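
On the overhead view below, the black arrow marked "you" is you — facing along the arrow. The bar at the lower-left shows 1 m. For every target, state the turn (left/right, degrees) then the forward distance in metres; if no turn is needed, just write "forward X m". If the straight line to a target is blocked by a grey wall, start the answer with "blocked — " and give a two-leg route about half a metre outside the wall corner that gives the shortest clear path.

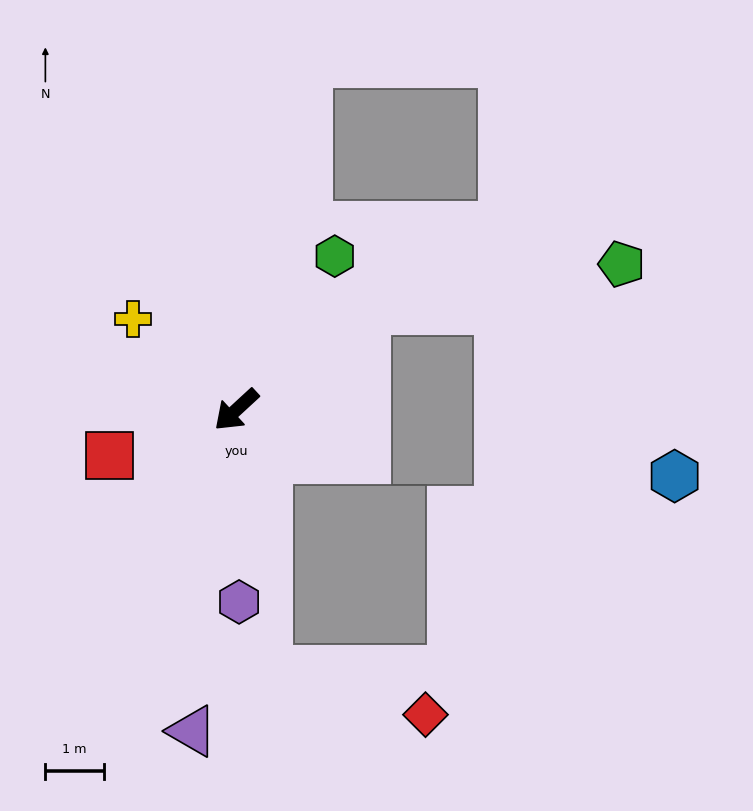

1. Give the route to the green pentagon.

blocked — turn left 175°, forward 2.8 m, then turn right 28°, forward 4.4 m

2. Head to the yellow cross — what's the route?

turn right 84°, forward 2.3 m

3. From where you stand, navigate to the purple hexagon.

turn left 48°, forward 3.3 m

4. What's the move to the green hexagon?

turn right 165°, forward 3.1 m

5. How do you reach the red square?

turn right 23°, forward 2.3 m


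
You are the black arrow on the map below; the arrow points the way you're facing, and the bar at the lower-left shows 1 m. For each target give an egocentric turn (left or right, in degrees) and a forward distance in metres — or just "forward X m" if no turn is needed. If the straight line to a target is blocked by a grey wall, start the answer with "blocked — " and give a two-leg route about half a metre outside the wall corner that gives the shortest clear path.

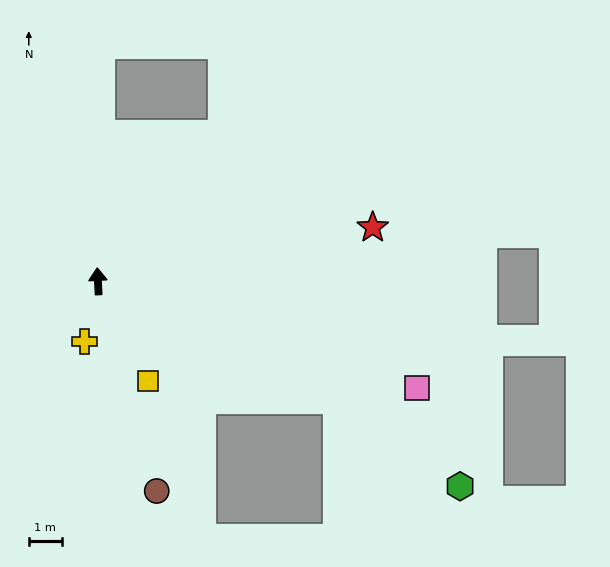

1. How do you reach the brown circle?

turn right 167°, forward 6.6 m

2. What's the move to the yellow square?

turn right 156°, forward 3.4 m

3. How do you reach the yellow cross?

turn left 165°, forward 1.9 m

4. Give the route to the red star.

turn right 82°, forward 8.5 m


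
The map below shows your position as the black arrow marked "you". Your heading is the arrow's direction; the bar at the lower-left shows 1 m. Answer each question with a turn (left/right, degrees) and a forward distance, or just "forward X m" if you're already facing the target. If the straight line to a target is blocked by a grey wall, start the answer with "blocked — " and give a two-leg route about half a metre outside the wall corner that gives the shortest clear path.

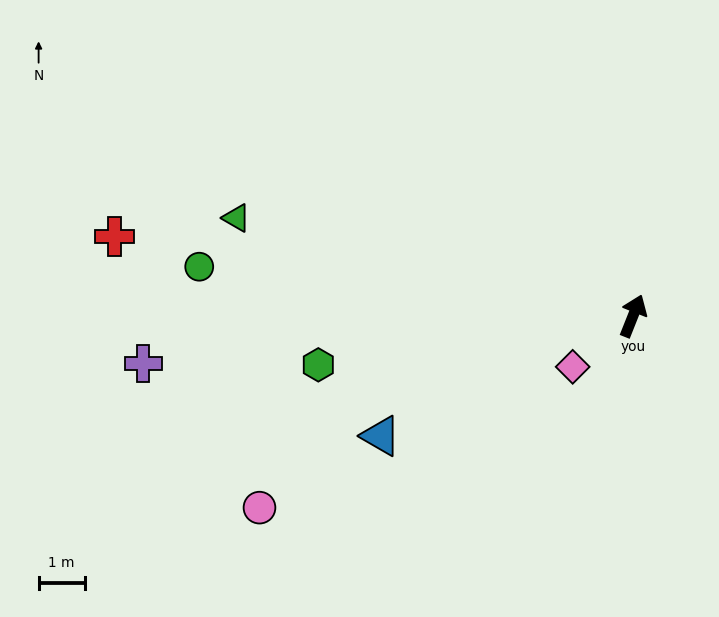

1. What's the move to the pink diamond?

turn left 152°, forward 1.7 m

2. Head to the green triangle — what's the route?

turn left 98°, forward 8.8 m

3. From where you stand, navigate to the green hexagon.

turn left 121°, forward 6.9 m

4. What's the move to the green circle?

turn left 105°, forward 9.5 m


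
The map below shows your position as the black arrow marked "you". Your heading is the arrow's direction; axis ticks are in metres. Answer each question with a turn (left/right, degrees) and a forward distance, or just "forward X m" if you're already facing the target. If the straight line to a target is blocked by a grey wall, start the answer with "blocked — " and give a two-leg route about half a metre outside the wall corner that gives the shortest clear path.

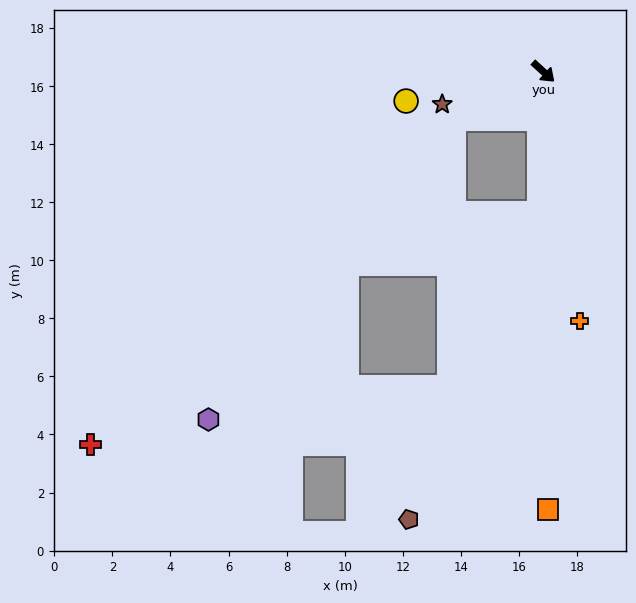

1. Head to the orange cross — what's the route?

turn right 39°, forward 8.7 m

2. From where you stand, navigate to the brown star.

turn right 120°, forward 3.7 m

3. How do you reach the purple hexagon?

blocked — turn right 110°, forward 3.5 m, then turn left 23°, forward 13.4 m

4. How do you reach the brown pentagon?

blocked — turn right 49°, forward 4.9 m, then turn right 22°, forward 11.4 m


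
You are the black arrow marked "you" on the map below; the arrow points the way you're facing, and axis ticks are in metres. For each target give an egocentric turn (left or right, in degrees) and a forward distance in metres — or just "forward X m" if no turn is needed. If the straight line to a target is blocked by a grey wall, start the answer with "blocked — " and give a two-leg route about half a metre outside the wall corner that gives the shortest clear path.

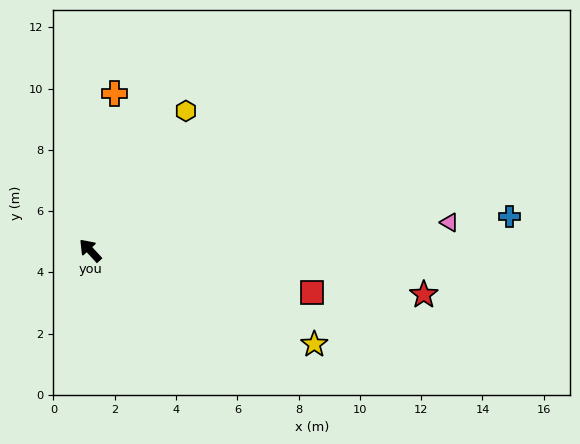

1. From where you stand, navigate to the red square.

turn right 143°, forward 7.4 m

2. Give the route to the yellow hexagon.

turn right 77°, forward 5.5 m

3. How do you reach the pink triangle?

turn right 128°, forward 11.8 m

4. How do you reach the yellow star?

turn right 155°, forward 7.9 m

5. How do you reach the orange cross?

turn right 52°, forward 5.2 m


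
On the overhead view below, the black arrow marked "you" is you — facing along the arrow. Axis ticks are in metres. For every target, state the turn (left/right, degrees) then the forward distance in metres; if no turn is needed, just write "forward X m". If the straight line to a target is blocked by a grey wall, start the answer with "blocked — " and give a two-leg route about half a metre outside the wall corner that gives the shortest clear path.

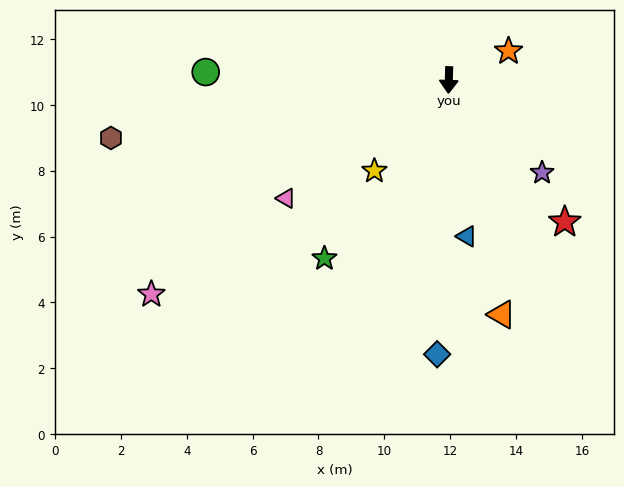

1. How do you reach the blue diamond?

forward 8.3 m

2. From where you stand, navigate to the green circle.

turn right 90°, forward 7.4 m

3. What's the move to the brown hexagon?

turn right 79°, forward 10.4 m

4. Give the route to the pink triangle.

turn right 52°, forward 6.1 m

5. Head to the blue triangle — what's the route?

turn left 8°, forward 4.8 m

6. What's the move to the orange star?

turn left 117°, forward 2.0 m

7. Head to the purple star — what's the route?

turn left 47°, forward 4.0 m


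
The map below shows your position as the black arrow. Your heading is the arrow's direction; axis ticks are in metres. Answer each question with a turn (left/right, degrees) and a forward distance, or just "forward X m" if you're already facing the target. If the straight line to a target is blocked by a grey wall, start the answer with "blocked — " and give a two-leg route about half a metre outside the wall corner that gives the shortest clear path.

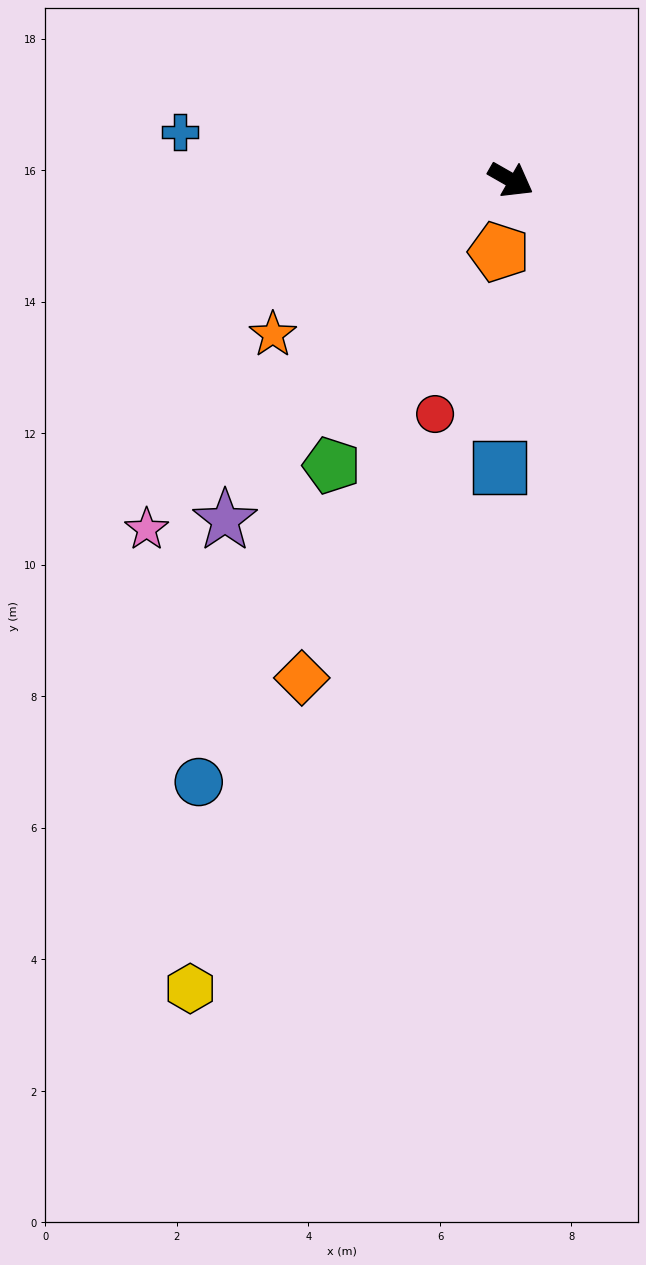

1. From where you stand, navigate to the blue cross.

turn right 159°, forward 5.1 m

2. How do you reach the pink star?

turn right 106°, forward 7.7 m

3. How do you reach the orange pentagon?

turn right 70°, forward 1.1 m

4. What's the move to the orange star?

turn right 117°, forward 4.3 m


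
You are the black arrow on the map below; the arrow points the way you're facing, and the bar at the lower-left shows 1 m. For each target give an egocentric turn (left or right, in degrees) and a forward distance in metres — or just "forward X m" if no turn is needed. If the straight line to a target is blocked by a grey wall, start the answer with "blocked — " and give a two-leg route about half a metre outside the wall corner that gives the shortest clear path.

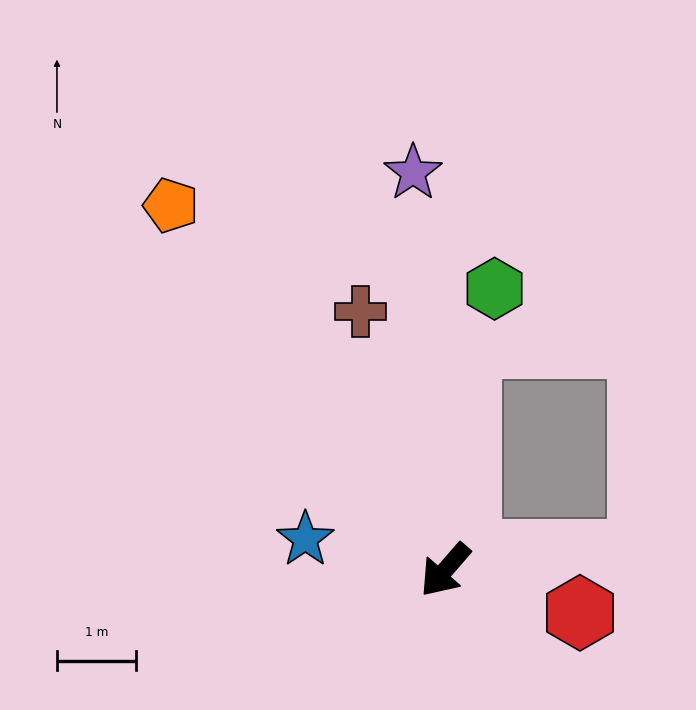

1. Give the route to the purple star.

turn right 134°, forward 5.1 m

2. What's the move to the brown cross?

turn right 121°, forward 3.5 m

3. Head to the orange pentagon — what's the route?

turn right 102°, forward 5.8 m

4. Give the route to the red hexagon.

turn left 113°, forward 1.8 m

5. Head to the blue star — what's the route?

turn right 61°, forward 1.8 m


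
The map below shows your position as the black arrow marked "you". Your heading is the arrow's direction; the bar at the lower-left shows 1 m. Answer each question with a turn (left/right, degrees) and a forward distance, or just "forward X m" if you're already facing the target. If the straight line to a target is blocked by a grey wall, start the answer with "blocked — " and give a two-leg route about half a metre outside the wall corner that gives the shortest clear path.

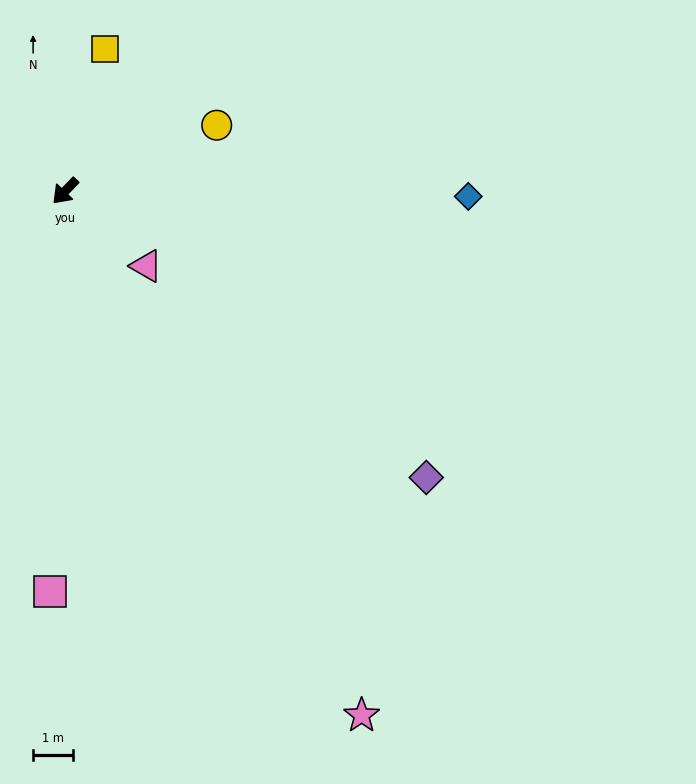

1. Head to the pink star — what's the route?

turn left 73°, forward 15.1 m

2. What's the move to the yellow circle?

turn left 157°, forward 4.1 m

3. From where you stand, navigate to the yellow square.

turn right 152°, forward 3.7 m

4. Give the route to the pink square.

turn left 42°, forward 10.1 m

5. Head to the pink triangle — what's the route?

turn left 91°, forward 2.8 m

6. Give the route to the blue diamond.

turn left 133°, forward 10.1 m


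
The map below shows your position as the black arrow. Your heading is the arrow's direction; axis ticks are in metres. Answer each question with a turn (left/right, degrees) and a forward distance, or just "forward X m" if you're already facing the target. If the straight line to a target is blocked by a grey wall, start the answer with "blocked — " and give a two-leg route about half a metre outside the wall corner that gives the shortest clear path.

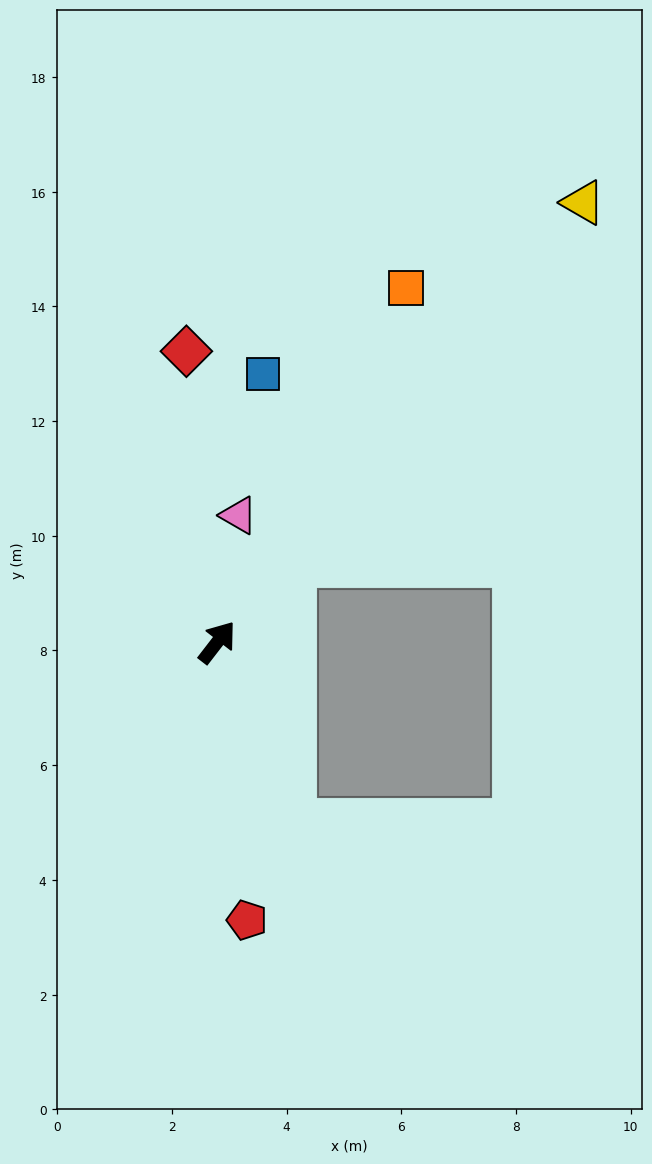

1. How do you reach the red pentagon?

turn right 136°, forward 4.9 m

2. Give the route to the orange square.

turn left 10°, forward 7.0 m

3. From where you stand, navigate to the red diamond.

turn left 44°, forward 5.1 m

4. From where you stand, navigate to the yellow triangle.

turn right 2°, forward 10.0 m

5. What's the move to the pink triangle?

turn left 28°, forward 2.2 m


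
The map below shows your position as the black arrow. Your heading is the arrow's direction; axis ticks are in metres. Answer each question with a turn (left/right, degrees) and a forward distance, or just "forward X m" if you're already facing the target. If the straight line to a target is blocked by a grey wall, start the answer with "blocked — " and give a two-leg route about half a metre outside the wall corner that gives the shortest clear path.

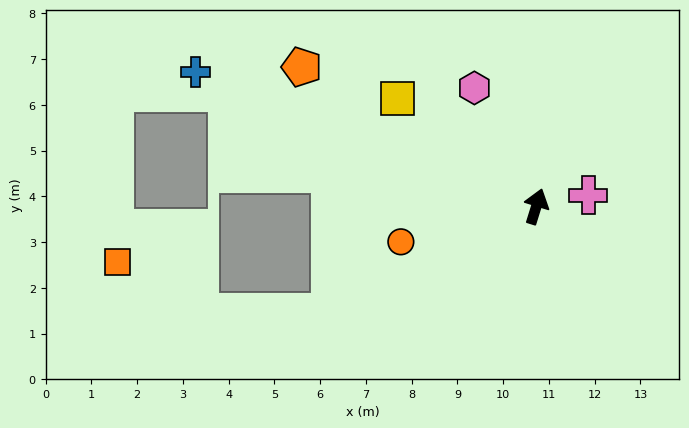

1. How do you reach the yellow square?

turn left 69°, forward 3.8 m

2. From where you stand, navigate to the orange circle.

turn left 122°, forward 3.1 m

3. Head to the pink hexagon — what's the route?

turn left 45°, forward 2.9 m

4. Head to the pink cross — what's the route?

turn right 61°, forward 1.2 m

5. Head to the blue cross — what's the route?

turn left 86°, forward 8.0 m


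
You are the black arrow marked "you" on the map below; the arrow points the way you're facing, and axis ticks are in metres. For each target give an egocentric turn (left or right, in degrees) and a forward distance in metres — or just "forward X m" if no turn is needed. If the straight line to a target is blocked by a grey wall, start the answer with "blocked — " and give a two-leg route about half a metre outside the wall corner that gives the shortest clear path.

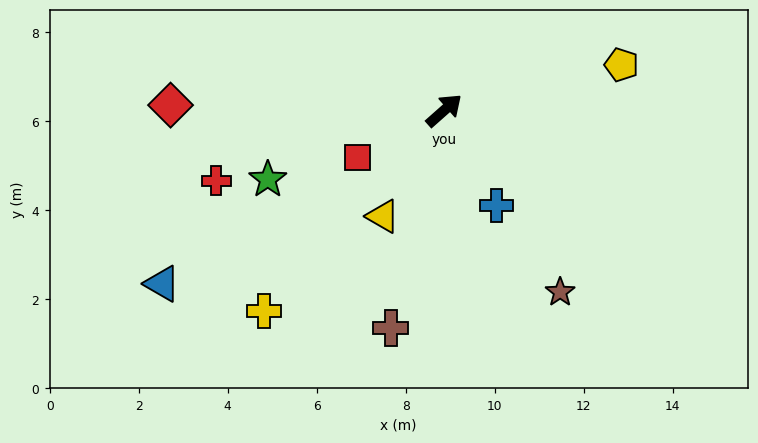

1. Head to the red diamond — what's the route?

turn left 137°, forward 6.1 m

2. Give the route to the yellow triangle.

turn right 162°, forward 2.7 m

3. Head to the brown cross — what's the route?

turn right 145°, forward 5.0 m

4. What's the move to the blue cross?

turn right 103°, forward 2.4 m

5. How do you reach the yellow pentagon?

turn right 27°, forward 4.1 m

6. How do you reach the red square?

turn left 167°, forward 2.2 m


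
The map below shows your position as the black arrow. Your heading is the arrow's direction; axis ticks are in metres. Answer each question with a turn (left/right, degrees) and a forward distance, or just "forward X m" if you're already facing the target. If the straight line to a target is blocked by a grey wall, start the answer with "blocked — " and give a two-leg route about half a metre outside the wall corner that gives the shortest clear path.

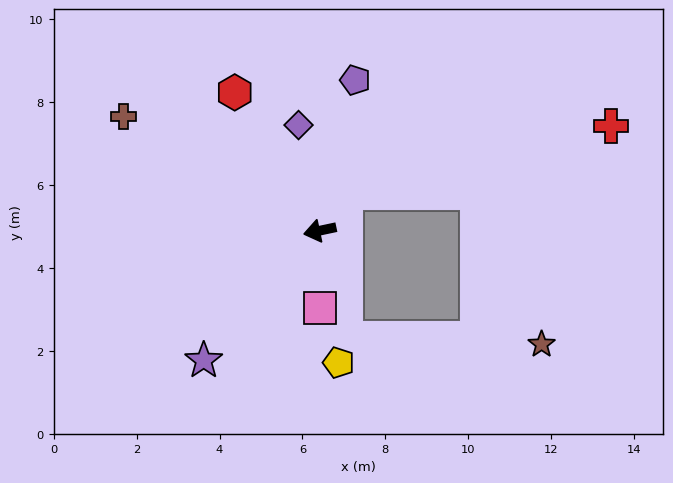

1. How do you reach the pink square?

turn left 78°, forward 1.9 m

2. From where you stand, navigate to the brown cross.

turn right 42°, forward 5.5 m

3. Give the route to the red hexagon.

turn right 70°, forward 3.9 m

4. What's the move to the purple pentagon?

turn right 115°, forward 3.7 m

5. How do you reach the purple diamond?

turn right 91°, forward 2.6 m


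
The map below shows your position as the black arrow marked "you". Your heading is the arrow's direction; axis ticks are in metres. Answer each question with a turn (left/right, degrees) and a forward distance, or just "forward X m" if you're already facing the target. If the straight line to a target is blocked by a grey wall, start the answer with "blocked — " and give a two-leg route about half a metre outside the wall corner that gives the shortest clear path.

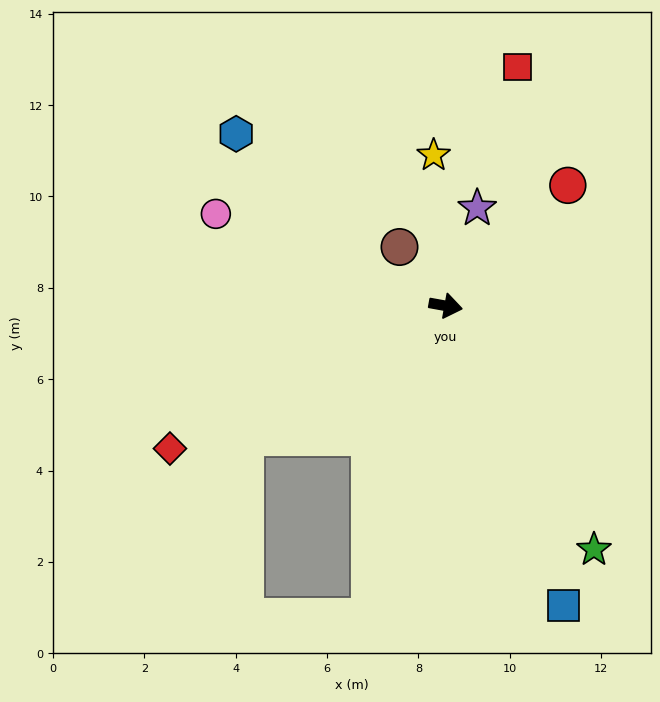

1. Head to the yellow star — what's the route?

turn left 105°, forward 3.3 m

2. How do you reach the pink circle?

turn left 168°, forward 5.4 m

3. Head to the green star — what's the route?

turn right 48°, forward 6.2 m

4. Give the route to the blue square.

turn right 58°, forward 7.0 m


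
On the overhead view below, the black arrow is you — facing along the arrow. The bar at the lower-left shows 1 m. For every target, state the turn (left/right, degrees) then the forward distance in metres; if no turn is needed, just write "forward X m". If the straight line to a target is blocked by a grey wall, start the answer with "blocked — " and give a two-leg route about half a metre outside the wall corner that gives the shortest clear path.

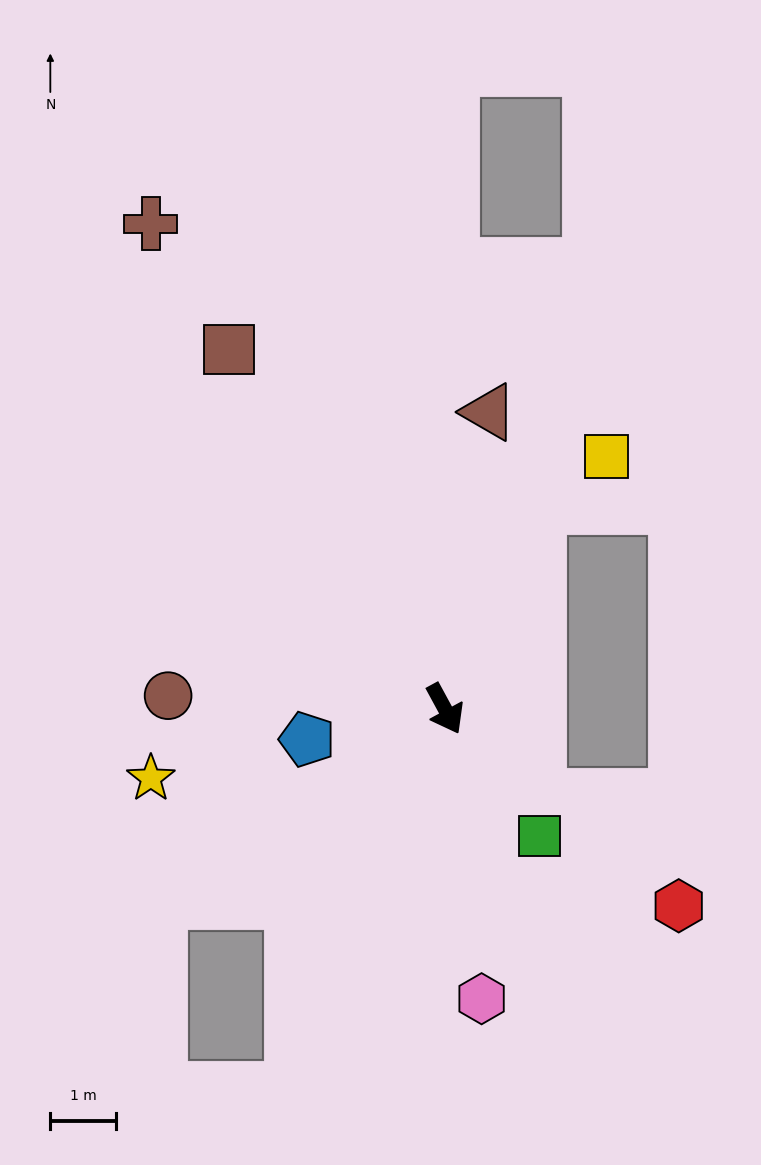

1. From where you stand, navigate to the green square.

turn left 8°, forward 2.4 m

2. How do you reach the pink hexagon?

turn right 21°, forward 4.5 m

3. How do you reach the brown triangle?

turn left 143°, forward 4.6 m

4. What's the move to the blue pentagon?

turn right 106°, forward 2.2 m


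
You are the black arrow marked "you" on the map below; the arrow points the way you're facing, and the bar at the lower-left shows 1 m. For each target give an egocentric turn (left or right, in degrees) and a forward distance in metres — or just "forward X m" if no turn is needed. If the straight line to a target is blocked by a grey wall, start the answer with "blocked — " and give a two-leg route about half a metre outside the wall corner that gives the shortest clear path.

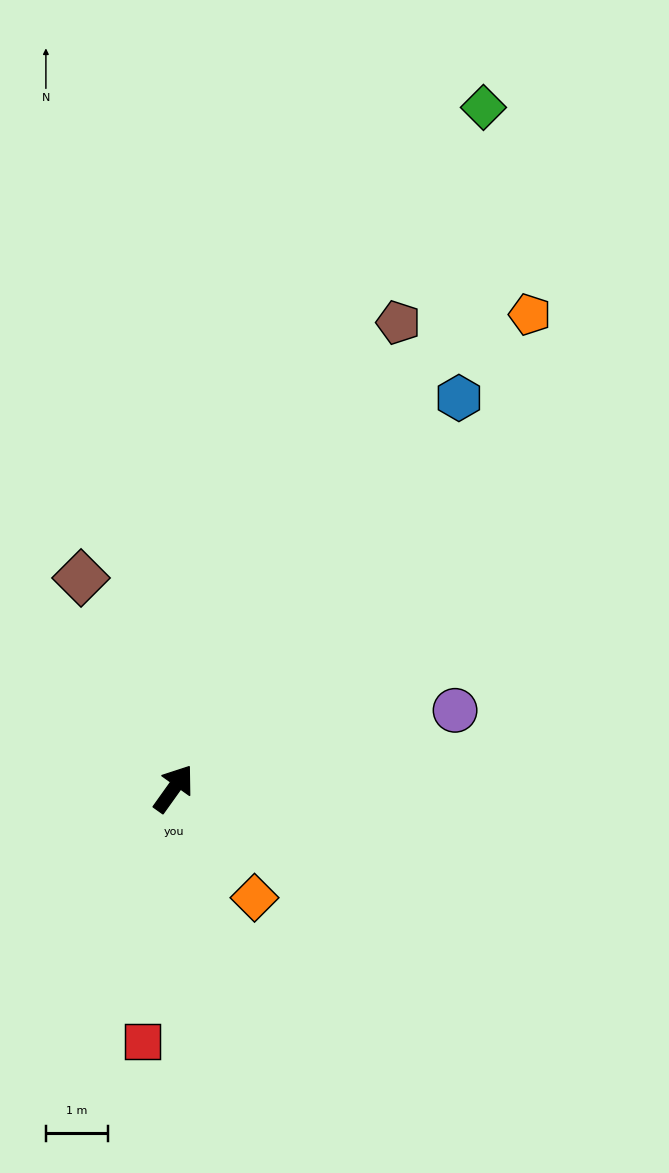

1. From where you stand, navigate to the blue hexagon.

forward 7.8 m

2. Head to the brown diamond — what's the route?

turn left 59°, forward 3.7 m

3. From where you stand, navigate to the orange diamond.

turn right 108°, forward 2.2 m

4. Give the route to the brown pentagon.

turn left 10°, forward 8.4 m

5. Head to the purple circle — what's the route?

turn right 39°, forward 4.7 m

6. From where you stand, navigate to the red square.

turn right 151°, forward 4.1 m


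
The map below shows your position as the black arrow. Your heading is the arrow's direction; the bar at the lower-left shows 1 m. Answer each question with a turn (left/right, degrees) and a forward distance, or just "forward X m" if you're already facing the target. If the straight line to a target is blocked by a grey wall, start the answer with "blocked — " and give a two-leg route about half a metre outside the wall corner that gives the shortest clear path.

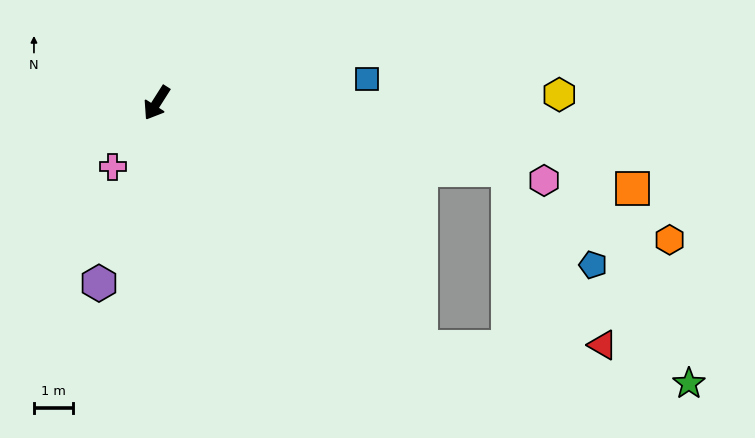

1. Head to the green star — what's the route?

blocked — turn left 80°, forward 9.1 m, then turn left 35°, forward 6.9 m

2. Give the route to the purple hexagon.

turn left 15°, forward 4.8 m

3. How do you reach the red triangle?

blocked — turn left 80°, forward 9.1 m, then turn left 43°, forward 4.6 m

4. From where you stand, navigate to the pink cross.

turn right 2°, forward 2.0 m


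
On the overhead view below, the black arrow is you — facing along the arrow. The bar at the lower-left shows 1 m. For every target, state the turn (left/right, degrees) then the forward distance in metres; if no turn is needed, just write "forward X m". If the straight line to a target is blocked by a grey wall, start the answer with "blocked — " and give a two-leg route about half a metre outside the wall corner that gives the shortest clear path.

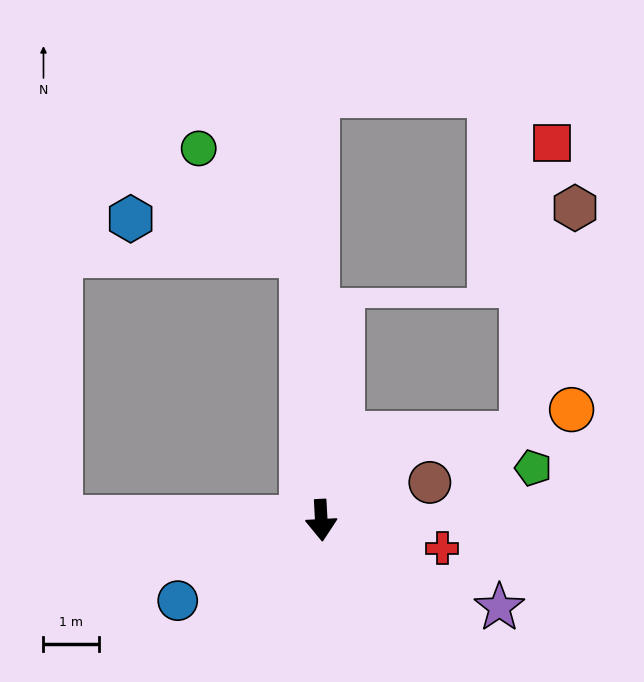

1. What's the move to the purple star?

turn left 61°, forward 3.6 m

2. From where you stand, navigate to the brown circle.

turn left 106°, forward 2.1 m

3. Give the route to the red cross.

turn left 74°, forward 2.2 m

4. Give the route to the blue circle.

turn right 64°, forward 2.9 m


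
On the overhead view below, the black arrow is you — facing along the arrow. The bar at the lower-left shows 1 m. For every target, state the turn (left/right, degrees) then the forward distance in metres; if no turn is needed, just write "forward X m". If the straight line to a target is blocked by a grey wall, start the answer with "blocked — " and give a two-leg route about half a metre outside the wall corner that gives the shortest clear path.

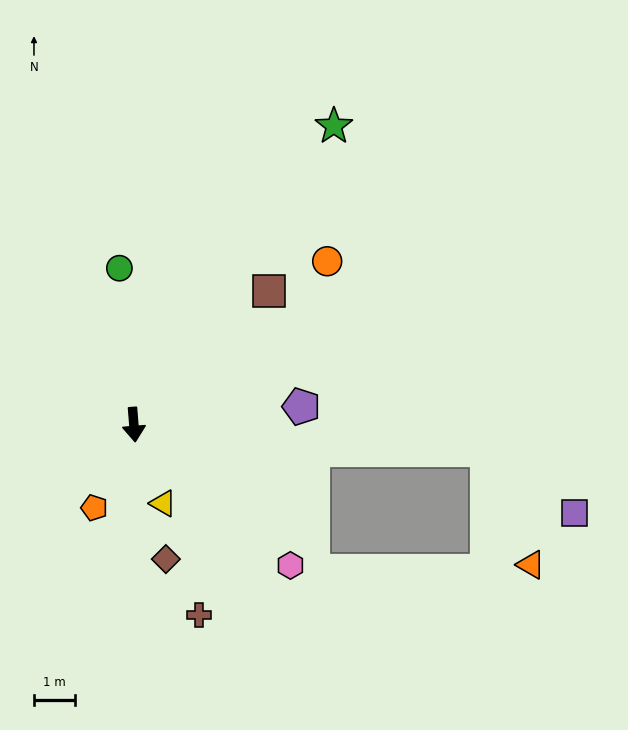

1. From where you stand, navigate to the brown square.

turn left 130°, forward 4.6 m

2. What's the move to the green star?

turn left 142°, forward 8.8 m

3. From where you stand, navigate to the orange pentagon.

turn right 30°, forward 2.2 m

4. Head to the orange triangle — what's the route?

blocked — turn left 81°, forward 8.7 m, then turn right 65°, forward 3.0 m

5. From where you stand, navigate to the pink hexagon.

turn left 43°, forward 5.1 m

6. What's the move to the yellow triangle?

turn left 16°, forward 2.0 m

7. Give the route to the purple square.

blocked — turn left 81°, forward 8.7 m, then turn right 32°, forward 2.6 m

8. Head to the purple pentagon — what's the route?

turn left 92°, forward 4.1 m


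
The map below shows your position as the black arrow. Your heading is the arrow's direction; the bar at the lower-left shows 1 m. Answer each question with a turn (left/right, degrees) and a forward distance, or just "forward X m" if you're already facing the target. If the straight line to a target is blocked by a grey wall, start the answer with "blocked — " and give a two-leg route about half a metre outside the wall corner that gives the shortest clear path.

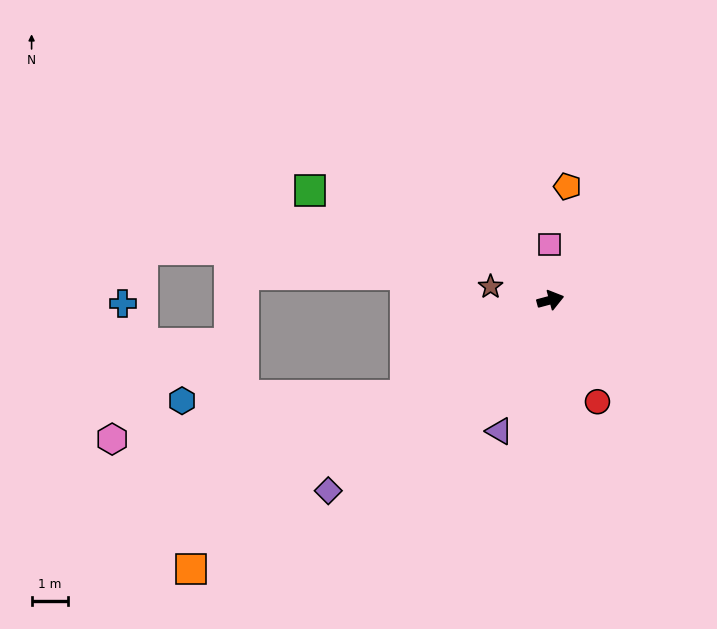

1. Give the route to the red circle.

turn right 80°, forward 3.1 m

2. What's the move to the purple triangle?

turn right 126°, forward 3.9 m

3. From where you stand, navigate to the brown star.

turn left 152°, forward 1.7 m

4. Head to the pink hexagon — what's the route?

blocked — turn right 162°, forward 4.7 m, then turn right 24°, forward 8.1 m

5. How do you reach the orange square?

turn right 158°, forward 12.3 m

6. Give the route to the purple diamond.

turn right 154°, forward 8.0 m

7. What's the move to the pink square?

turn left 76°, forward 1.5 m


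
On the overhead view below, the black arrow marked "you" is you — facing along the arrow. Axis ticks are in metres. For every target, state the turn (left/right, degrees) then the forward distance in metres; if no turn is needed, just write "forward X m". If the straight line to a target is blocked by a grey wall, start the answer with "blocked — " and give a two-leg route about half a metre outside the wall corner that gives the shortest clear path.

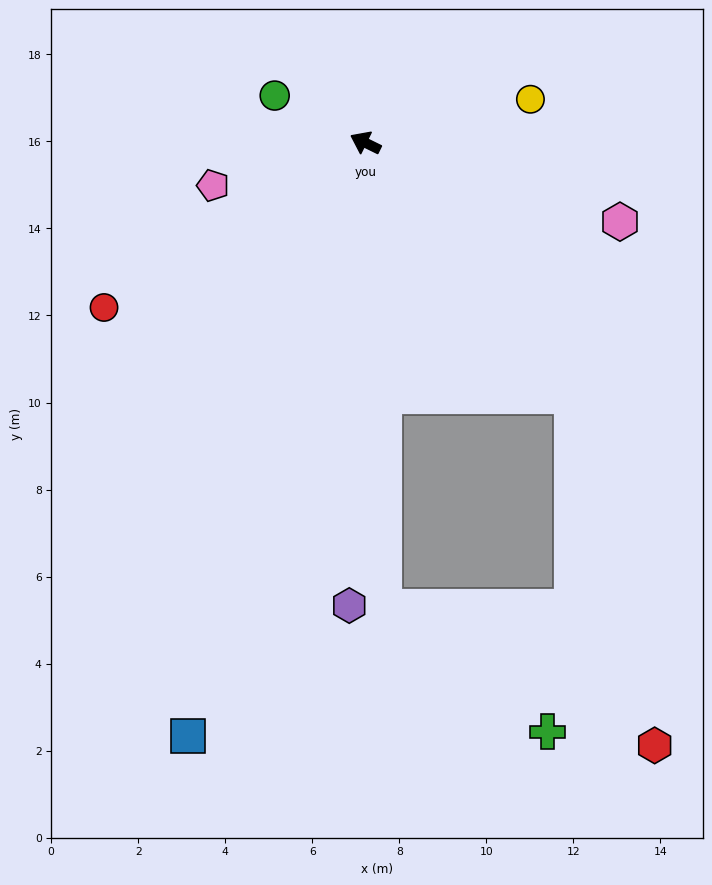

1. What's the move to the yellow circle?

turn right 139°, forward 3.9 m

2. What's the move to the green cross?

blocked — turn left 118°, forward 10.7 m, then turn left 51°, forward 4.7 m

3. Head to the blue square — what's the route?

turn left 100°, forward 14.2 m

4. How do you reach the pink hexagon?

turn right 171°, forward 6.1 m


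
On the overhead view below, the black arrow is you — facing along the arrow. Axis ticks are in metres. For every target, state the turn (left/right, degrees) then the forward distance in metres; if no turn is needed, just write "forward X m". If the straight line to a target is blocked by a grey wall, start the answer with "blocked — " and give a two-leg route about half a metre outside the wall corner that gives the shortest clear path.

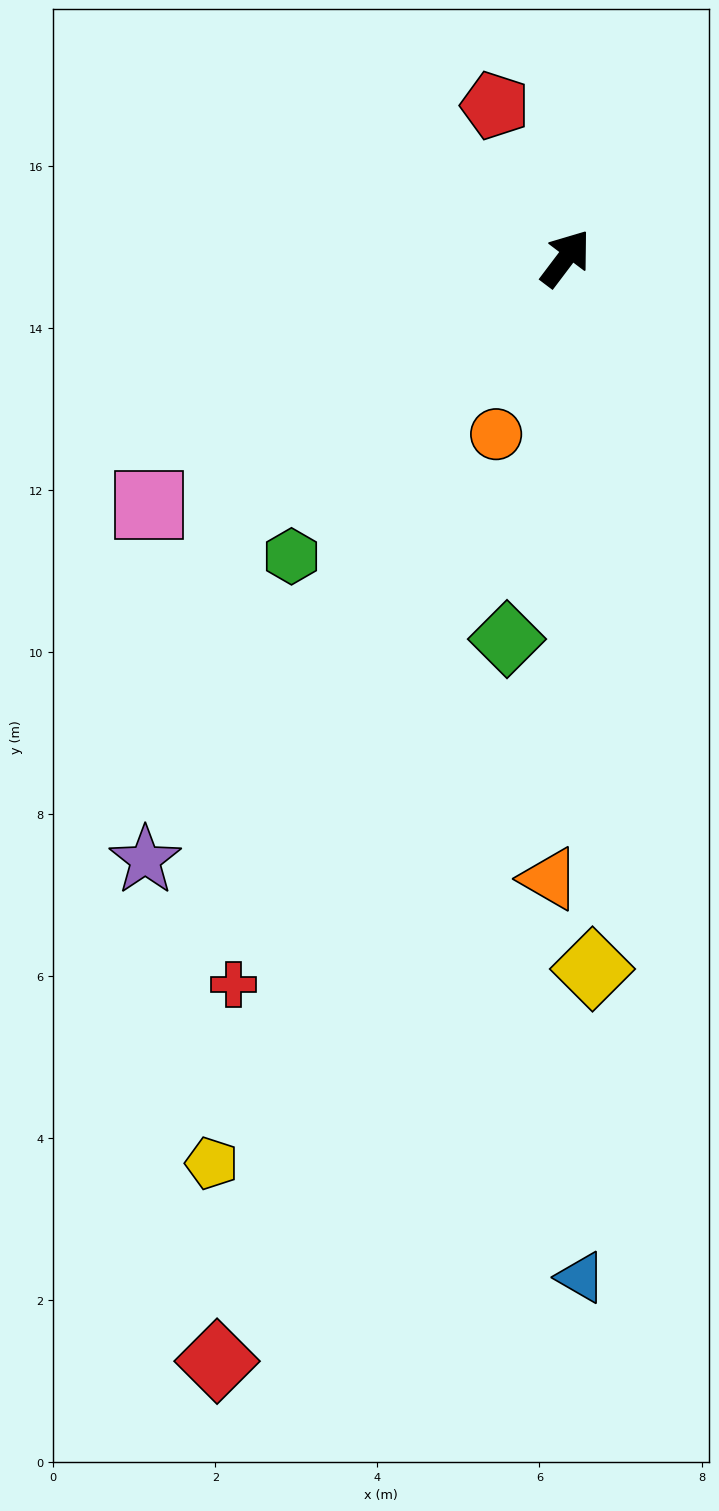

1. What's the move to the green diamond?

turn right 152°, forward 4.8 m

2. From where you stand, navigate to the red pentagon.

turn left 62°, forward 2.1 m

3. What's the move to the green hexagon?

turn left 174°, forward 5.0 m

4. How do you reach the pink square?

turn left 158°, forward 6.0 m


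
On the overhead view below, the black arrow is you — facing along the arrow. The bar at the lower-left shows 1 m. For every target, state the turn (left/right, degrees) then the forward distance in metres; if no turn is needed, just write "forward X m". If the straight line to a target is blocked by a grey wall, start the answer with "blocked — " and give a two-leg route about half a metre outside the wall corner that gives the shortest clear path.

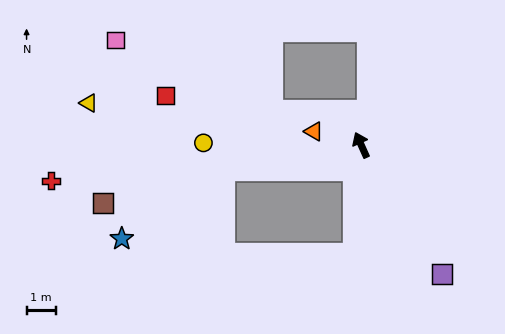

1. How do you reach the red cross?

turn left 72°, forward 10.7 m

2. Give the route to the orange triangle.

turn left 50°, forward 1.7 m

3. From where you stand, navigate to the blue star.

blocked — turn left 76°, forward 4.8 m, then turn left 24°, forward 4.2 m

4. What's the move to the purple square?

turn right 172°, forward 5.2 m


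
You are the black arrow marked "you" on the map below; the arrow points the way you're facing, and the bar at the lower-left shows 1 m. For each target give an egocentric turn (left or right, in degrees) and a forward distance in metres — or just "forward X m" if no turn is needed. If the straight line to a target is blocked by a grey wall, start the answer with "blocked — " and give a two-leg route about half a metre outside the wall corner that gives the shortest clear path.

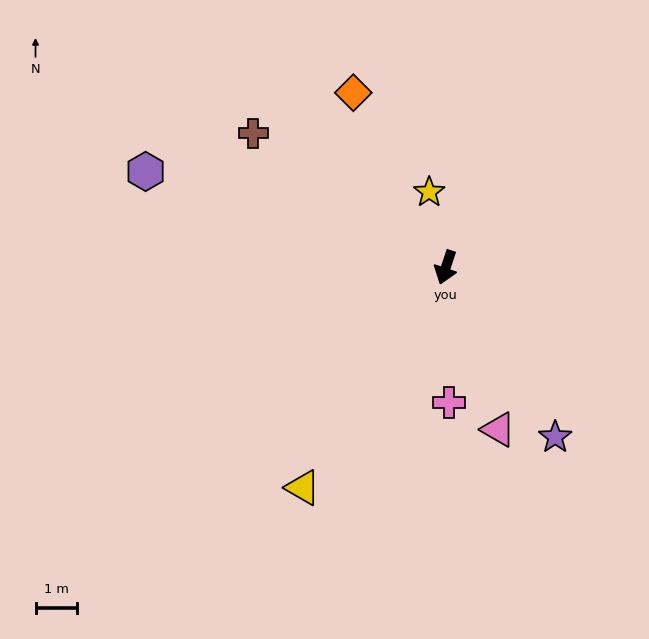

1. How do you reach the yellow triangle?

turn right 15°, forward 6.3 m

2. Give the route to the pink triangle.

turn left 36°, forward 4.1 m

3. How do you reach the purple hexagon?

turn right 89°, forward 7.5 m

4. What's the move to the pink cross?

turn left 20°, forward 3.2 m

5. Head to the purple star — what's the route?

turn left 51°, forward 4.8 m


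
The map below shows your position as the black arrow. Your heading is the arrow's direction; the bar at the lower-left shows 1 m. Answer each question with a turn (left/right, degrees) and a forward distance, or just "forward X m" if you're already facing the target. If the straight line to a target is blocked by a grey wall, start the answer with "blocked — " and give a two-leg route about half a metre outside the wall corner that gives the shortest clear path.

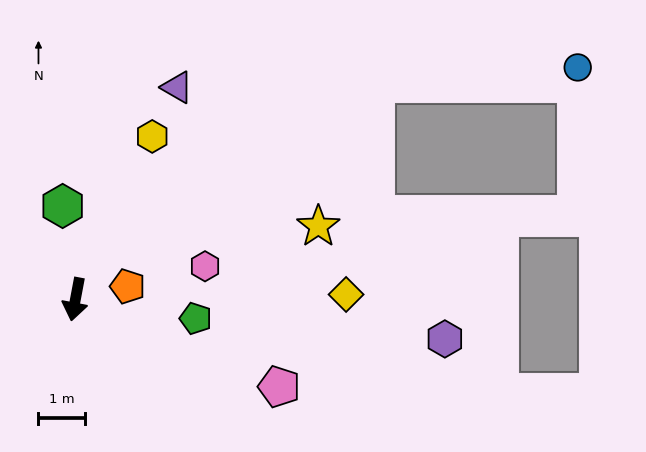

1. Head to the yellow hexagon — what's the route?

turn left 165°, forward 3.9 m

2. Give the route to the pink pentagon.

turn left 77°, forward 4.8 m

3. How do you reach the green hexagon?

turn right 162°, forward 2.0 m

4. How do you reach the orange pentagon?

turn left 115°, forward 1.2 m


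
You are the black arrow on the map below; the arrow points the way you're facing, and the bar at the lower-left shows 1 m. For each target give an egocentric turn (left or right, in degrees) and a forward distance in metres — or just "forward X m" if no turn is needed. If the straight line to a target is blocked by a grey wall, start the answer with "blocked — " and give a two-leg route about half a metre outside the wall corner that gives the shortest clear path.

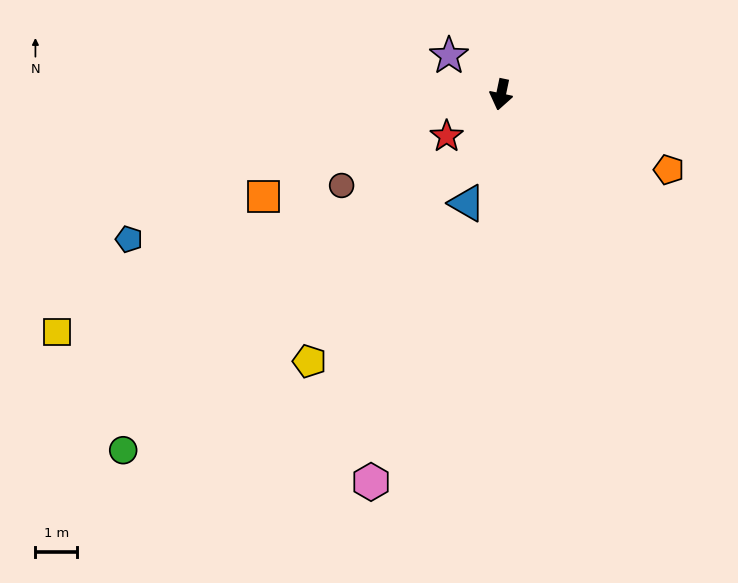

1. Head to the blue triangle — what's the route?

turn right 6°, forward 2.7 m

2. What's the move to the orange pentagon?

turn left 78°, forward 4.4 m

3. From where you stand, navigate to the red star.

turn right 41°, forward 1.6 m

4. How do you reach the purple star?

turn right 115°, forward 1.6 m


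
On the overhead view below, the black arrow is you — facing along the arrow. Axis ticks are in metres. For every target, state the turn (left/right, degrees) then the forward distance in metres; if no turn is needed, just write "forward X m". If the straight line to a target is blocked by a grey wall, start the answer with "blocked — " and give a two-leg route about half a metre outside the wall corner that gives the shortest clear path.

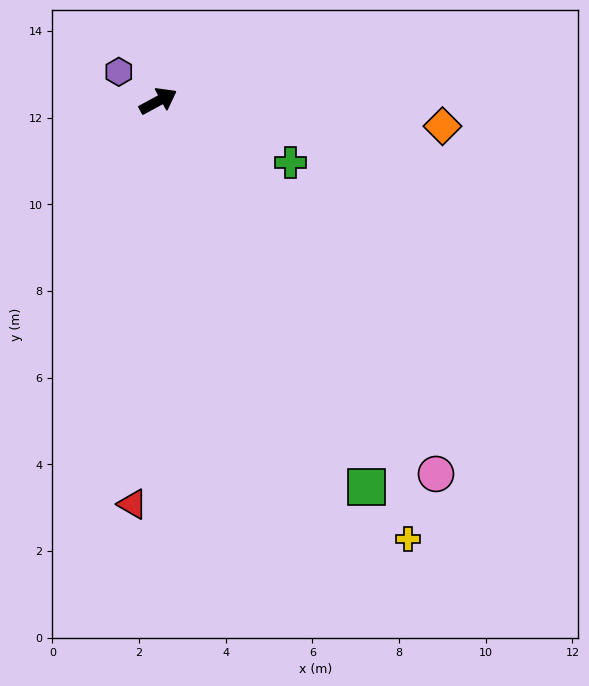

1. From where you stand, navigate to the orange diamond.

turn right 34°, forward 6.6 m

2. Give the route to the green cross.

turn right 53°, forward 3.4 m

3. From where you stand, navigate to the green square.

turn right 90°, forward 10.1 m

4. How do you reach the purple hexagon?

turn left 115°, forward 1.1 m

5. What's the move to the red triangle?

turn right 122°, forward 9.3 m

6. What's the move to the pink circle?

turn right 82°, forward 10.7 m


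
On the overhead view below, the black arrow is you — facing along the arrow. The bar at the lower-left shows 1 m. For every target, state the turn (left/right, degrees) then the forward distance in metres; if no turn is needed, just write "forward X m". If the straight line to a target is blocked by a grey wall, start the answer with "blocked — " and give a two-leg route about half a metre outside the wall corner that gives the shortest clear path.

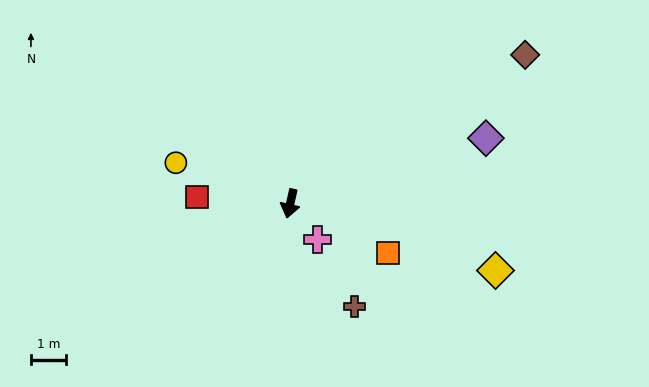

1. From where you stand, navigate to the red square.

turn right 81°, forward 2.6 m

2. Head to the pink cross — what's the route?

turn left 50°, forward 1.3 m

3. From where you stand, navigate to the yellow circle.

turn right 97°, forward 3.4 m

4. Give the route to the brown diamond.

turn left 135°, forward 7.8 m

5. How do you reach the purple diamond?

turn left 121°, forward 5.8 m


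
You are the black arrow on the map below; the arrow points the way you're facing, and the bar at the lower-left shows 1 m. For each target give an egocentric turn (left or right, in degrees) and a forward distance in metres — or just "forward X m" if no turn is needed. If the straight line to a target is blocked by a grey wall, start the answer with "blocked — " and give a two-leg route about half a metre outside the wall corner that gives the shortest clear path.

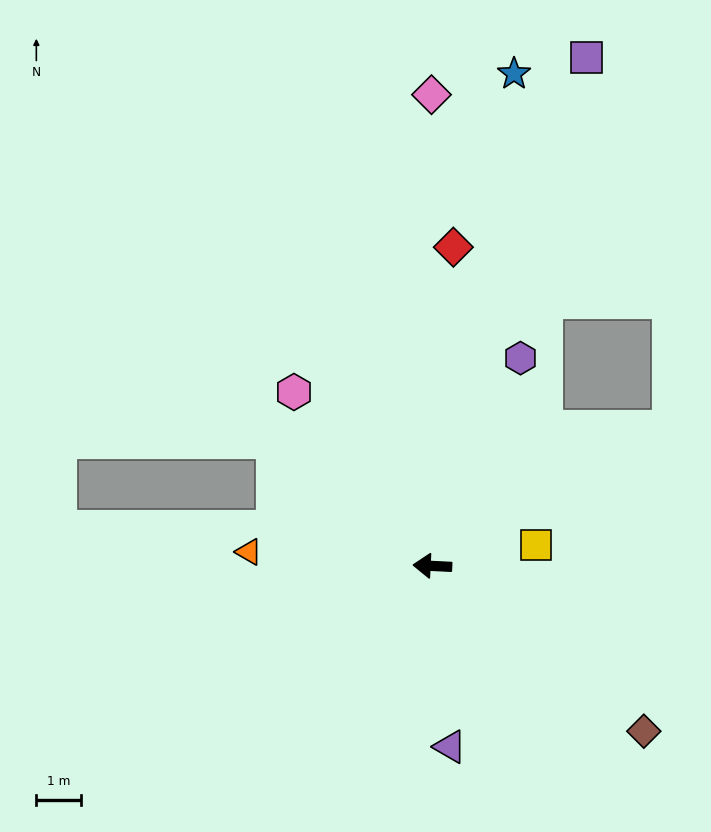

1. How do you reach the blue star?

turn right 97°, forward 11.2 m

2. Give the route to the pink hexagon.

turn right 49°, forward 5.0 m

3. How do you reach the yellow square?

turn right 166°, forward 2.4 m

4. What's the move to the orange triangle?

forward 4.1 m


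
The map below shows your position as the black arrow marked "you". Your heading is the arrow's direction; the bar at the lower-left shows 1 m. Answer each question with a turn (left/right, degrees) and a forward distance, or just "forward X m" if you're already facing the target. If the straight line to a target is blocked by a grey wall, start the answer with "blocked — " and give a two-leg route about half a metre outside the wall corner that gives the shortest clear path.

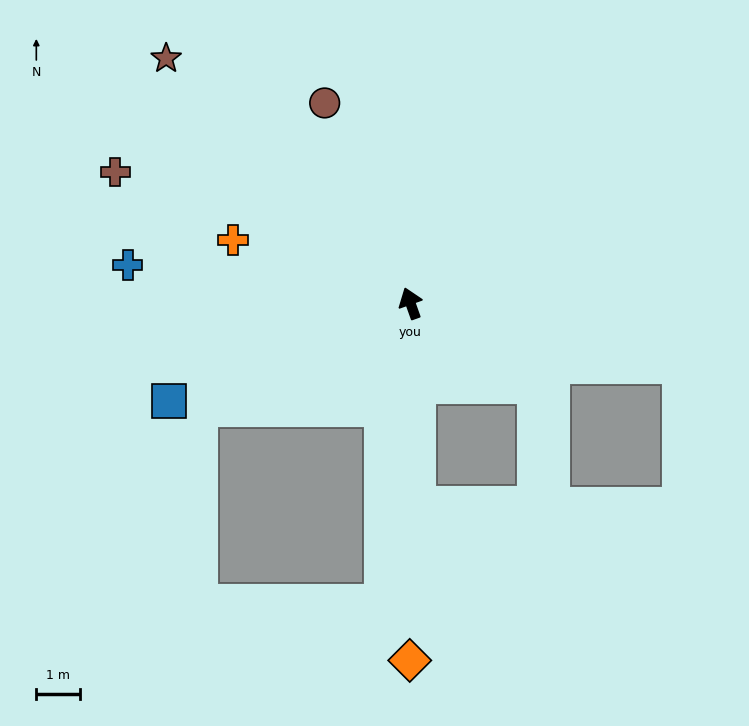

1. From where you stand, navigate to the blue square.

turn left 92°, forward 5.9 m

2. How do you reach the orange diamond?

turn left 160°, forward 8.1 m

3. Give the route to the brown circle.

turn left 4°, forward 5.0 m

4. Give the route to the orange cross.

turn left 51°, forward 4.3 m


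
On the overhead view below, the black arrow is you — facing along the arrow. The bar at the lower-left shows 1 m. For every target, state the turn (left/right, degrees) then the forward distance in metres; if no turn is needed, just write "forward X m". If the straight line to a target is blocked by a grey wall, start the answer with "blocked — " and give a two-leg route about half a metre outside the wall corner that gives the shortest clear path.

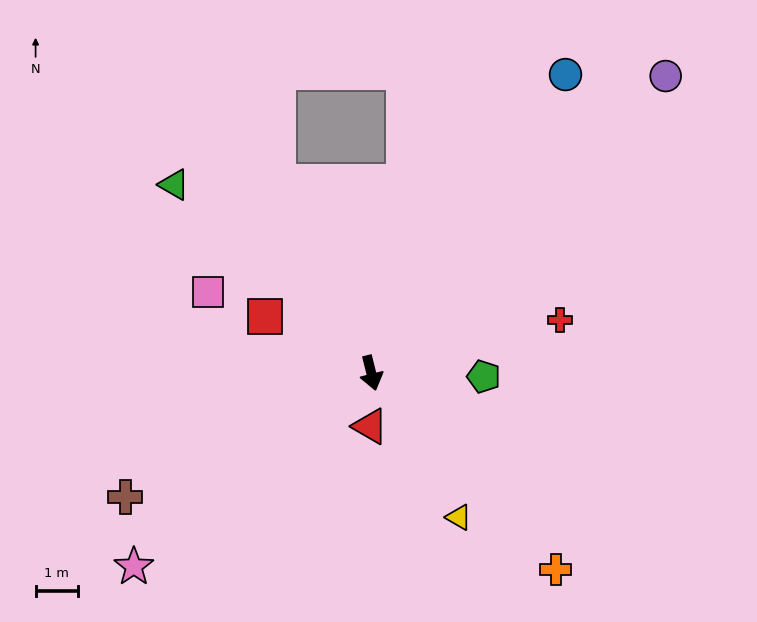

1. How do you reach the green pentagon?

turn left 74°, forward 2.7 m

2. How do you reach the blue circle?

turn left 133°, forward 8.5 m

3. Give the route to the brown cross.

turn right 77°, forward 6.5 m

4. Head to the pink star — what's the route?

turn right 65°, forward 7.3 m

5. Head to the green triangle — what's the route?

turn right 148°, forward 6.5 m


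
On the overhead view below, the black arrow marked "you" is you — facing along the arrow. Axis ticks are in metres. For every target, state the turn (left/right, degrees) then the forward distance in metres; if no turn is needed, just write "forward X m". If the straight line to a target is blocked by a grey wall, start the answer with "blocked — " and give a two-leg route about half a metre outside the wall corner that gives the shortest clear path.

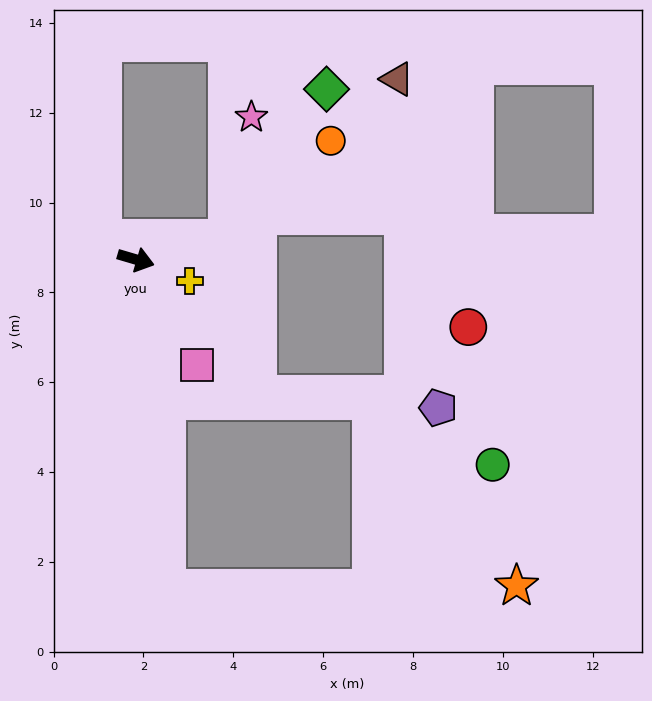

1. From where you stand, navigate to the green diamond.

blocked — turn left 29°, forward 2.1 m, then turn left 44°, forward 4.0 m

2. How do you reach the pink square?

turn right 43°, forward 2.7 m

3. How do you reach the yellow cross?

turn right 5°, forward 1.3 m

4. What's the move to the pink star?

blocked — turn left 29°, forward 2.1 m, then turn left 66°, forward 2.8 m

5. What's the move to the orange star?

blocked — turn right 68°, forward 7.3 m, then turn left 85°, forward 7.8 m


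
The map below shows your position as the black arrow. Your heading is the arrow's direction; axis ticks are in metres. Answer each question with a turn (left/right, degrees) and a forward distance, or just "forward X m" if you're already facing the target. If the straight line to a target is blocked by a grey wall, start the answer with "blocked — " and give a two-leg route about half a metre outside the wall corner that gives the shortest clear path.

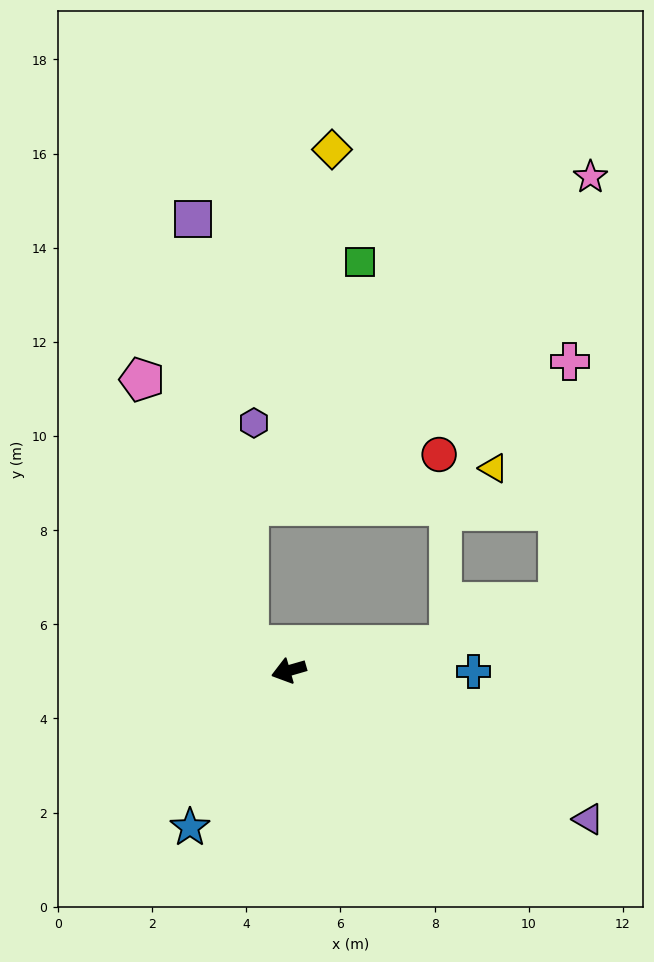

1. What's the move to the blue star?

turn left 42°, forward 3.9 m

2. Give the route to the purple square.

blocked — turn right 49°, forward 1.0 m, then turn right 50°, forward 9.1 m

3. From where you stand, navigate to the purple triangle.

turn left 138°, forward 7.1 m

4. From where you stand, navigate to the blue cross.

turn left 164°, forward 3.9 m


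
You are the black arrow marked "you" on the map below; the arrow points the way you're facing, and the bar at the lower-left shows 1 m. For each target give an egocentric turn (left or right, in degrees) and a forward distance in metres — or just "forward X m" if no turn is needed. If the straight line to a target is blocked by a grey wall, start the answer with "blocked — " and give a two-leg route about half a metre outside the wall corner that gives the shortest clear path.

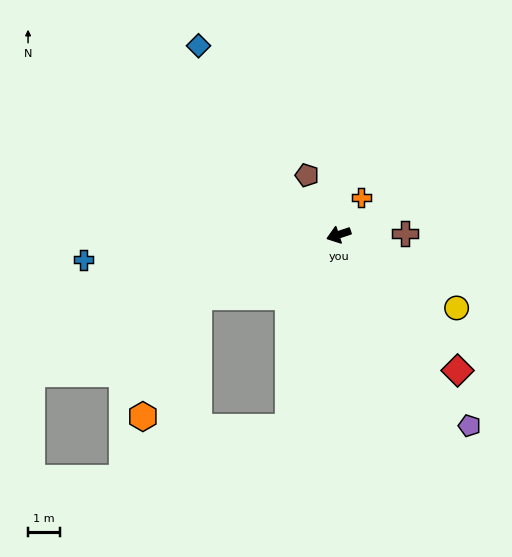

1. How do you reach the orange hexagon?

blocked — turn left 5°, forward 4.8 m, then turn left 41°, forward 4.1 m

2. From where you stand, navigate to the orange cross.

turn right 140°, forward 1.4 m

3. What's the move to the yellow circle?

turn left 130°, forward 4.4 m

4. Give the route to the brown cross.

turn left 163°, forward 2.1 m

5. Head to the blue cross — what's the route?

turn right 13°, forward 8.1 m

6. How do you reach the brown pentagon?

turn right 80°, forward 2.1 m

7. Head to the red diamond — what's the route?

turn left 113°, forward 5.7 m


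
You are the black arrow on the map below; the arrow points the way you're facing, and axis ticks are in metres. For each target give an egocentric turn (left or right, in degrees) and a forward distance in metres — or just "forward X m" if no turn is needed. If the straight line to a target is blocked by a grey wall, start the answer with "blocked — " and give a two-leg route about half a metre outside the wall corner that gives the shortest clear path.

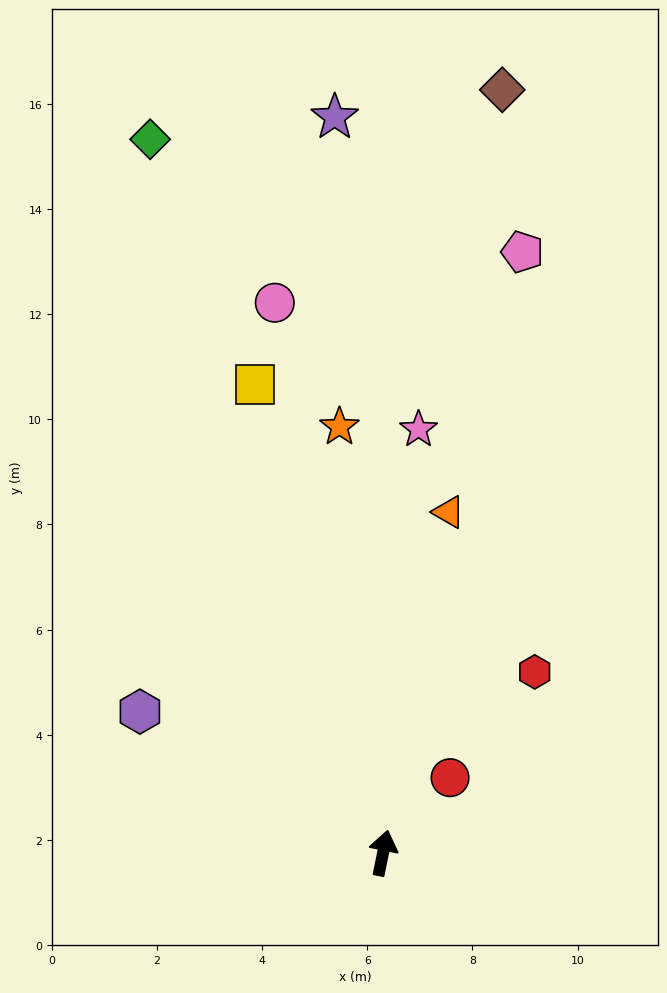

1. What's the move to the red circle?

turn right 30°, forward 1.9 m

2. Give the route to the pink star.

turn left 7°, forward 8.1 m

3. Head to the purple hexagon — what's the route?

turn left 71°, forward 5.3 m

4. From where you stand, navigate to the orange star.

turn left 17°, forward 8.1 m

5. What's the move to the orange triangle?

forward 6.6 m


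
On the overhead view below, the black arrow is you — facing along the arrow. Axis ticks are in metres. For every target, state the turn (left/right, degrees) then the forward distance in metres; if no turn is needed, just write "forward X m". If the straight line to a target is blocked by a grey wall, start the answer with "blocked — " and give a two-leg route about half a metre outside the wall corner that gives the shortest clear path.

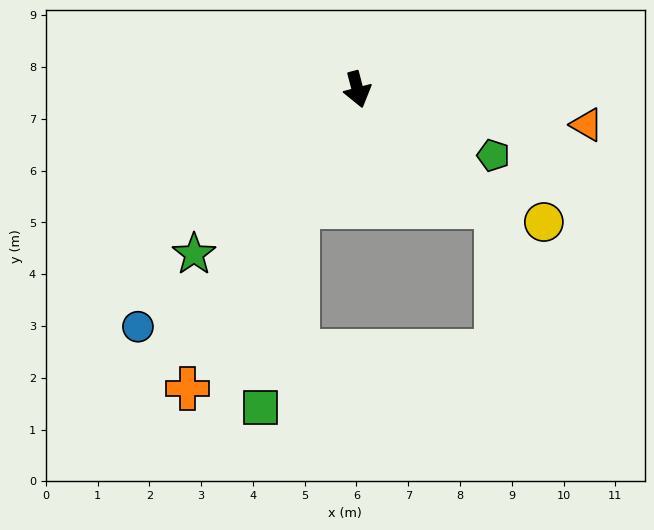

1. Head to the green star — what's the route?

turn right 59°, forward 4.5 m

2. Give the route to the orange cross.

turn right 44°, forward 6.6 m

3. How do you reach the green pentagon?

turn left 50°, forward 2.9 m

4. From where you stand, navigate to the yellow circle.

turn left 40°, forward 4.4 m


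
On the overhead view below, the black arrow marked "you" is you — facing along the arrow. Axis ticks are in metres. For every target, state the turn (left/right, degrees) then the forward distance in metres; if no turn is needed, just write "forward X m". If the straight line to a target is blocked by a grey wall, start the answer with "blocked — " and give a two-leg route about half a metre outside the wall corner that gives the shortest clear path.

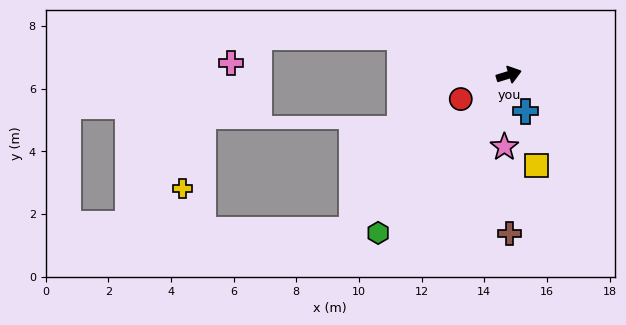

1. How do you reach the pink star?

turn right 111°, forward 2.3 m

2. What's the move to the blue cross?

turn right 82°, forward 1.3 m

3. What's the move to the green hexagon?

turn right 147°, forward 6.5 m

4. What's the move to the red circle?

turn right 170°, forward 1.7 m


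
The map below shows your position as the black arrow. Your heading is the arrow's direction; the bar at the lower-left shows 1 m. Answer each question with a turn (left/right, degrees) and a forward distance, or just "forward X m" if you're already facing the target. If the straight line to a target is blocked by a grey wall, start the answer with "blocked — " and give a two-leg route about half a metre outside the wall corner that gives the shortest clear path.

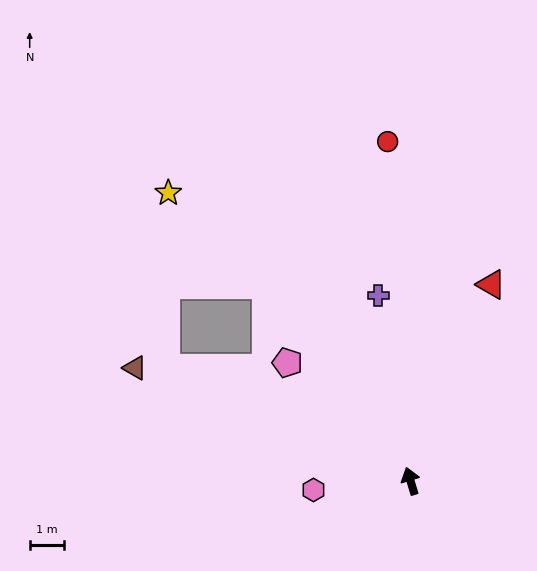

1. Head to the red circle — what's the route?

turn right 13°, forward 9.9 m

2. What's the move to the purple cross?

turn right 7°, forward 5.5 m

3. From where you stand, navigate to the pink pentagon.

turn left 29°, forward 5.0 m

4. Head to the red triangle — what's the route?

turn right 39°, forward 6.2 m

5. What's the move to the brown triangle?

turn left 51°, forward 8.7 m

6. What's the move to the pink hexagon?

turn left 78°, forward 2.8 m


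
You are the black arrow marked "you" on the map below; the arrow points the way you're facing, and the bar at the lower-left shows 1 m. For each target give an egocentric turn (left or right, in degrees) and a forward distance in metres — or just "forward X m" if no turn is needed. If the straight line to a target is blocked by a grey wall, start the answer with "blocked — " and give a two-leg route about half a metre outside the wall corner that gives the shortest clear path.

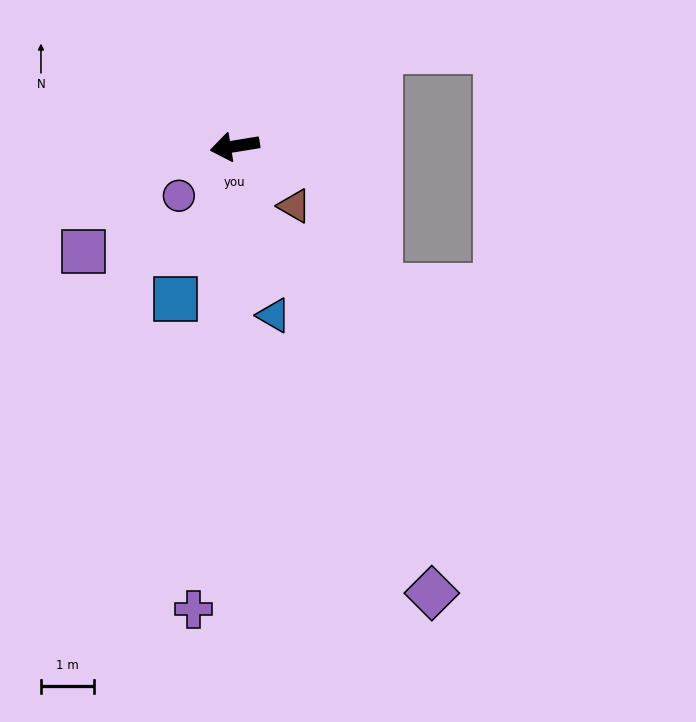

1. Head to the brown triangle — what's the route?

turn left 126°, forward 1.6 m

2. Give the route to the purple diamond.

turn left 105°, forward 9.3 m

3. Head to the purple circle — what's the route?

turn left 32°, forward 1.4 m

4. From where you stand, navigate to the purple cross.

turn left 76°, forward 8.8 m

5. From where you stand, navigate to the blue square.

turn left 60°, forward 3.1 m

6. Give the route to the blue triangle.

turn left 94°, forward 3.3 m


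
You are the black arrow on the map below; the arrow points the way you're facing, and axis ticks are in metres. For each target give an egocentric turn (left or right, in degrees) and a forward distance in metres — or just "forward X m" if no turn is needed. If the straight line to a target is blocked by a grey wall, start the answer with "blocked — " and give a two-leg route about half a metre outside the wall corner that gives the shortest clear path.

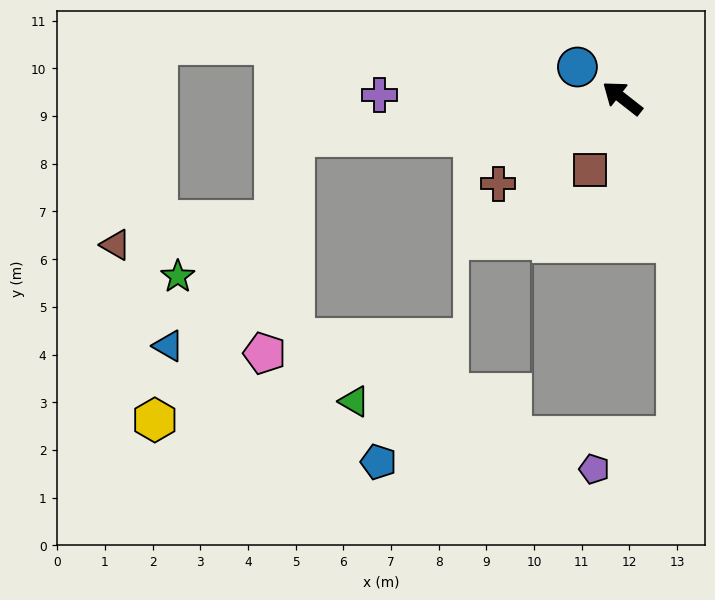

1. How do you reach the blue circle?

turn left 3°, forward 1.1 m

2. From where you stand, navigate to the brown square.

turn left 104°, forward 1.6 m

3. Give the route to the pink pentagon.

blocked — turn left 45°, forward 6.9 m, then turn left 75°, forward 4.6 m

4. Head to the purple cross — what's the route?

turn left 37°, forward 5.1 m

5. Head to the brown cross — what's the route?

turn left 73°, forward 3.2 m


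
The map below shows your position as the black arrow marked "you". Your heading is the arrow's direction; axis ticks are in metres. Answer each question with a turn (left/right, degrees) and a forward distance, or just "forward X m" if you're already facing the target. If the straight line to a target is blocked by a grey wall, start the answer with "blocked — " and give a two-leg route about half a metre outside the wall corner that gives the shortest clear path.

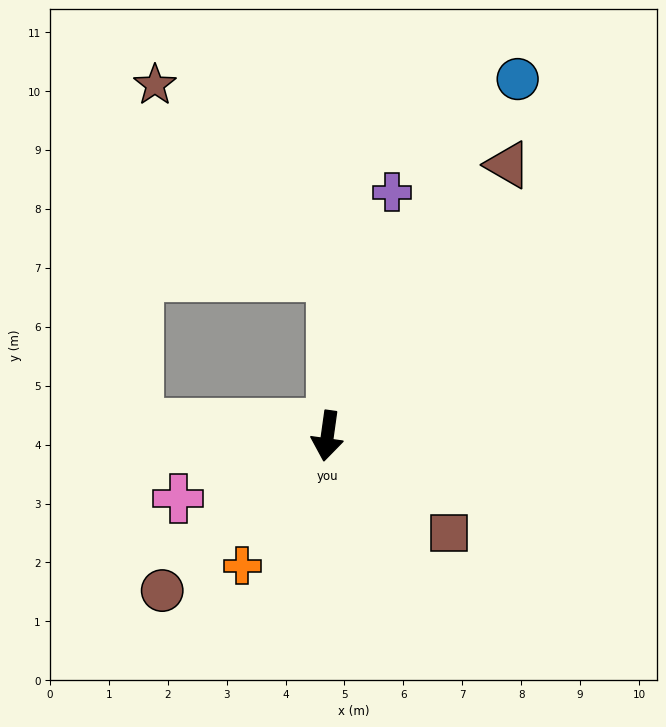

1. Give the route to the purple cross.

turn left 173°, forward 4.3 m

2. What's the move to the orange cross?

turn right 25°, forward 2.6 m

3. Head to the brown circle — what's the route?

turn right 39°, forward 3.8 m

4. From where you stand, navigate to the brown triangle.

turn left 154°, forward 5.5 m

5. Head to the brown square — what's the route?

turn left 59°, forward 2.6 m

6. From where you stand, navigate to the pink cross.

turn right 59°, forward 2.7 m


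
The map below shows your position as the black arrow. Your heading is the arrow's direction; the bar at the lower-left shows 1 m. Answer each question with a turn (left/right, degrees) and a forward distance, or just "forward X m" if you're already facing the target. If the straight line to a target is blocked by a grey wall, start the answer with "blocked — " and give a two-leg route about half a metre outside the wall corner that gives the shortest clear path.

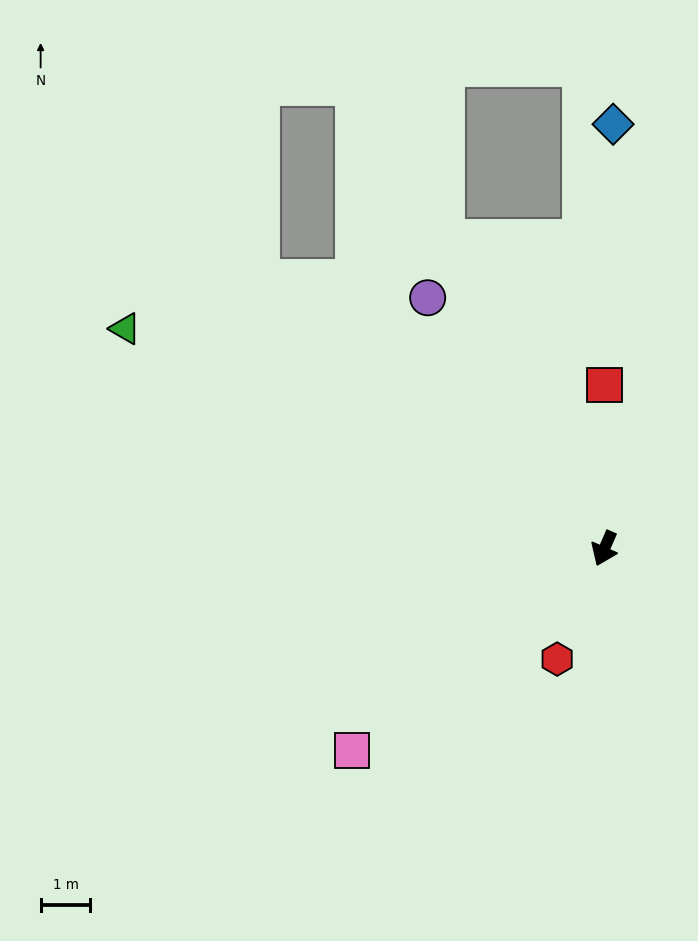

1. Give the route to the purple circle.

turn right 121°, forward 6.2 m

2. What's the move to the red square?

turn right 157°, forward 3.3 m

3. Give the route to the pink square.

turn right 28°, forward 6.5 m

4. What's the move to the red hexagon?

forward 2.4 m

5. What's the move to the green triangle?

turn right 91°, forward 10.6 m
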